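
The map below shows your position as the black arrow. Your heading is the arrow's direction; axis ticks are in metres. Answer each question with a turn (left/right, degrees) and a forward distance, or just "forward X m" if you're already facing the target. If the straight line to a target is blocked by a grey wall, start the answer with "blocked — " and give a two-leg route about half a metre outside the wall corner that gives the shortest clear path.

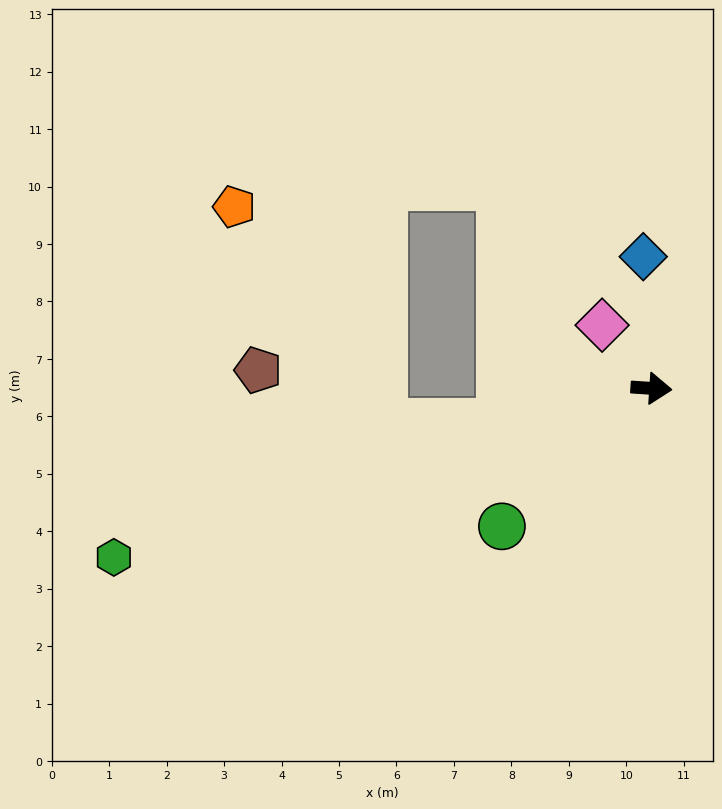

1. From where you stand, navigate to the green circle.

turn right 134°, forward 3.5 m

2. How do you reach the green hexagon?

turn right 159°, forward 9.8 m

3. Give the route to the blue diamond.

turn left 97°, forward 2.3 m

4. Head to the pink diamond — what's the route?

turn left 132°, forward 1.4 m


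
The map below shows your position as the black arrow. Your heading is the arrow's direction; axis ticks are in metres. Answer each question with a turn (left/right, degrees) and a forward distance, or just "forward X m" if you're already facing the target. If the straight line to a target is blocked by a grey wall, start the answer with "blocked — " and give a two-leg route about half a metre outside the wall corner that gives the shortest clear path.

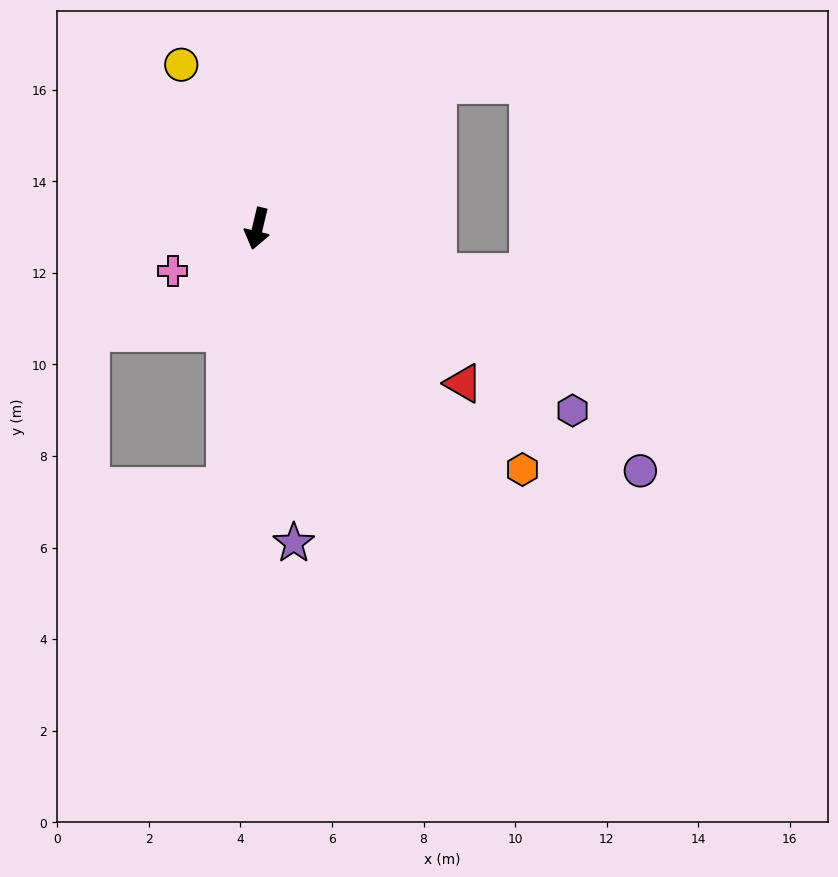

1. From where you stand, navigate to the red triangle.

turn left 66°, forward 5.6 m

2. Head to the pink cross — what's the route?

turn right 50°, forward 2.1 m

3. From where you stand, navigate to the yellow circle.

turn right 142°, forward 3.9 m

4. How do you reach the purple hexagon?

turn left 73°, forward 8.0 m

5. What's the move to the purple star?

turn left 20°, forward 6.9 m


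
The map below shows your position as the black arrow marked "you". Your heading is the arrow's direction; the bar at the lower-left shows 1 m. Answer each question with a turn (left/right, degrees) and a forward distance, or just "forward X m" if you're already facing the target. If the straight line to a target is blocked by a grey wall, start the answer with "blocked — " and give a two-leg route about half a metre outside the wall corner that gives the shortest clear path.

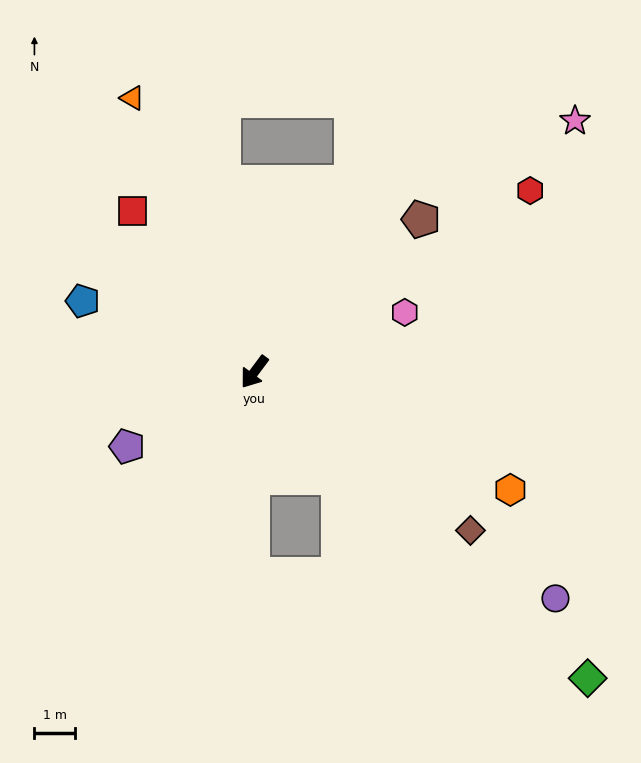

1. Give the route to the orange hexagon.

turn left 102°, forward 6.9 m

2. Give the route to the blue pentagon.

turn right 76°, forward 4.6 m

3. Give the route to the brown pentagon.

turn left 169°, forward 5.6 m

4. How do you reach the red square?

turn right 106°, forward 5.0 m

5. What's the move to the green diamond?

turn left 84°, forward 11.1 m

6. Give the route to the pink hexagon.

turn left 148°, forward 4.0 m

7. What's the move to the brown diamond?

turn left 90°, forward 6.6 m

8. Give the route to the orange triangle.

turn right 119°, forward 7.4 m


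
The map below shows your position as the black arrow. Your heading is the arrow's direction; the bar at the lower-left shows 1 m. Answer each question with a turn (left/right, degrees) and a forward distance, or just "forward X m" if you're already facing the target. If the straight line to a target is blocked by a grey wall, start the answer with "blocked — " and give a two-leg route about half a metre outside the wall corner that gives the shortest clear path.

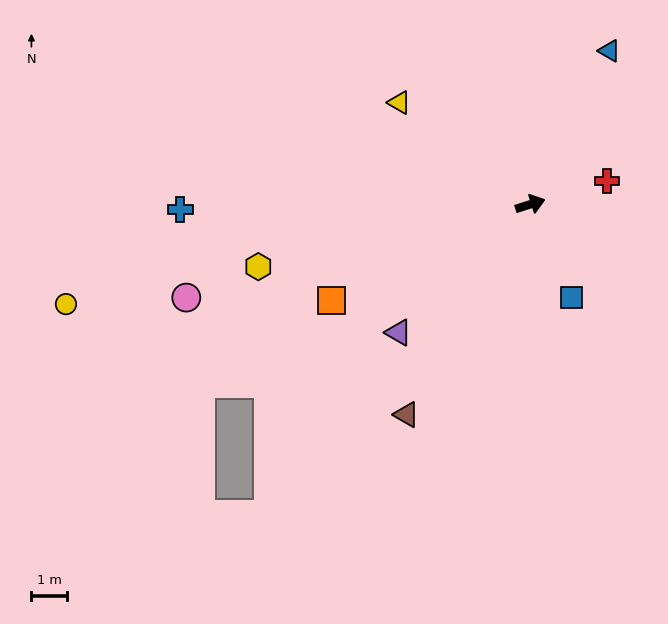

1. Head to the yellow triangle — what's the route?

turn left 125°, forward 4.7 m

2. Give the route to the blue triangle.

turn left 45°, forward 4.9 m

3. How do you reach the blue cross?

turn left 163°, forward 9.9 m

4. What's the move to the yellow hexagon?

turn left 175°, forward 7.9 m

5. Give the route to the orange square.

turn right 172°, forward 6.3 m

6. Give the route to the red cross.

forward 2.3 m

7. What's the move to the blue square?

turn right 84°, forward 2.9 m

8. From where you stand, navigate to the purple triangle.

turn right 153°, forward 5.2 m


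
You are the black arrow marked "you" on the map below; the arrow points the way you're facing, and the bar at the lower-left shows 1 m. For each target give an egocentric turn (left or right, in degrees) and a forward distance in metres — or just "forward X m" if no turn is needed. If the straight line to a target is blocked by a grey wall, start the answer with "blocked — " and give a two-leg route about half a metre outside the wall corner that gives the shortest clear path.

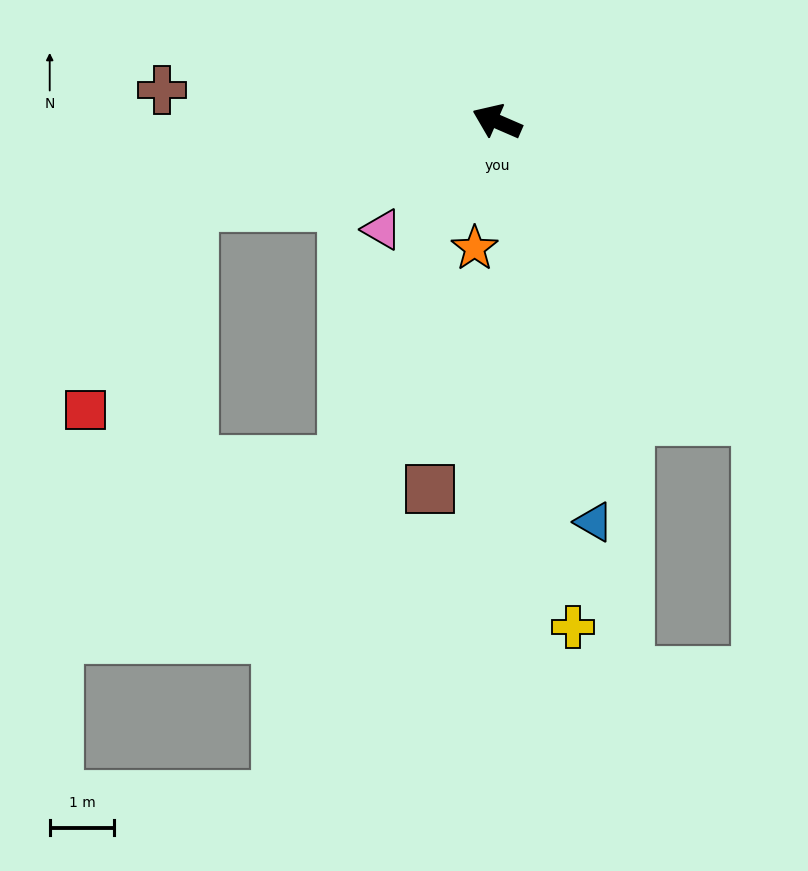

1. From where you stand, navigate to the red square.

blocked — turn left 38°, forward 4.9 m, then turn left 48°, forward 3.6 m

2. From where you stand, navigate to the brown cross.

turn left 18°, forward 5.2 m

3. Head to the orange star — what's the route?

turn left 103°, forward 2.0 m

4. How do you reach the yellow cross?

turn left 122°, forward 7.9 m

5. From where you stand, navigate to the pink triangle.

turn left 67°, forward 2.5 m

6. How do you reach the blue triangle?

turn left 127°, forward 6.4 m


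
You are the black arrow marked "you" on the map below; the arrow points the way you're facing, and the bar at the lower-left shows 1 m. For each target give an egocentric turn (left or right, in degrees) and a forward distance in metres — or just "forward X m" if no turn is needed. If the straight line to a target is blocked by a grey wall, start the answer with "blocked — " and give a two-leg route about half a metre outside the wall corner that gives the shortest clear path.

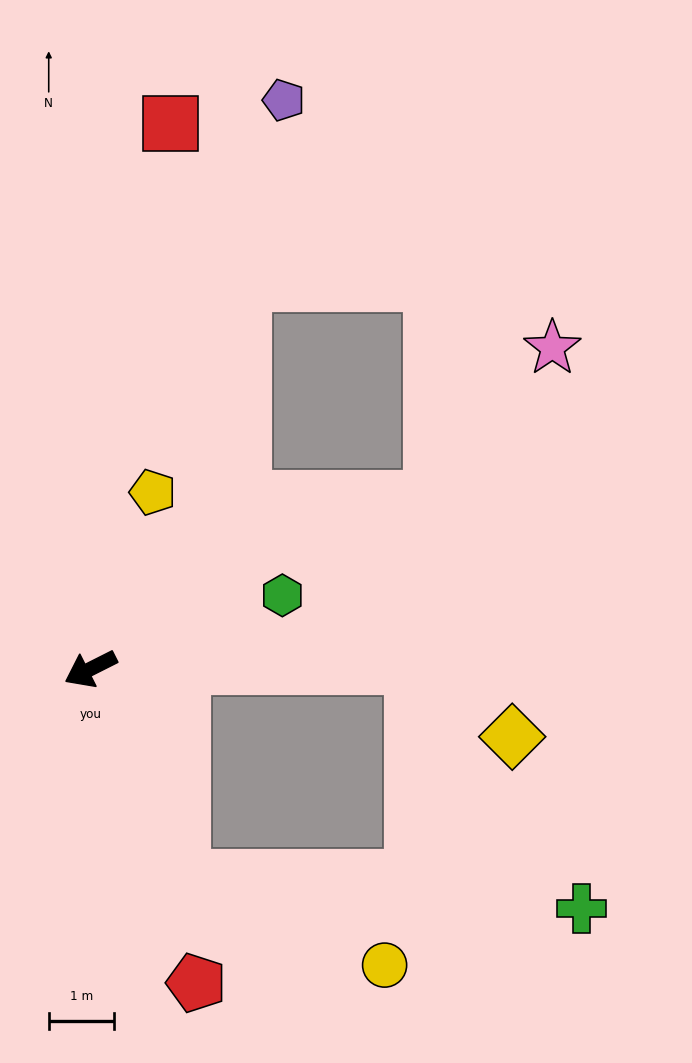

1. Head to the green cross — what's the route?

blocked — turn left 87°, forward 3.5 m, then turn left 62°, forward 6.1 m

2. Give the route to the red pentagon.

turn left 82°, forward 5.1 m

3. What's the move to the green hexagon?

turn left 174°, forward 3.1 m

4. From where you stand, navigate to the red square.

turn right 125°, forward 8.5 m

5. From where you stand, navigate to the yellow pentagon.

turn right 136°, forward 2.9 m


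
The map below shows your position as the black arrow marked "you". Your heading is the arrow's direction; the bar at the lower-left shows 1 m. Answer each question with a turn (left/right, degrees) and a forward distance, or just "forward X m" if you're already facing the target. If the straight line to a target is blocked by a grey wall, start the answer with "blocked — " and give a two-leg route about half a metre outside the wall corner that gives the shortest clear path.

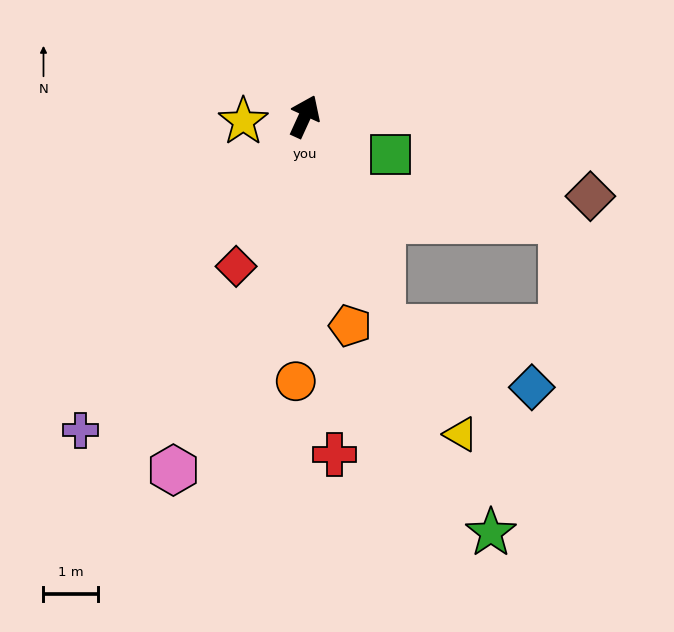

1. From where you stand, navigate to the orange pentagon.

turn right 143°, forward 3.9 m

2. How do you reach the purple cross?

turn left 169°, forward 7.0 m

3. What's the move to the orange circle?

turn right 157°, forward 4.8 m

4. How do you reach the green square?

turn right 90°, forward 1.7 m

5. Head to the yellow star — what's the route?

turn left 119°, forward 1.1 m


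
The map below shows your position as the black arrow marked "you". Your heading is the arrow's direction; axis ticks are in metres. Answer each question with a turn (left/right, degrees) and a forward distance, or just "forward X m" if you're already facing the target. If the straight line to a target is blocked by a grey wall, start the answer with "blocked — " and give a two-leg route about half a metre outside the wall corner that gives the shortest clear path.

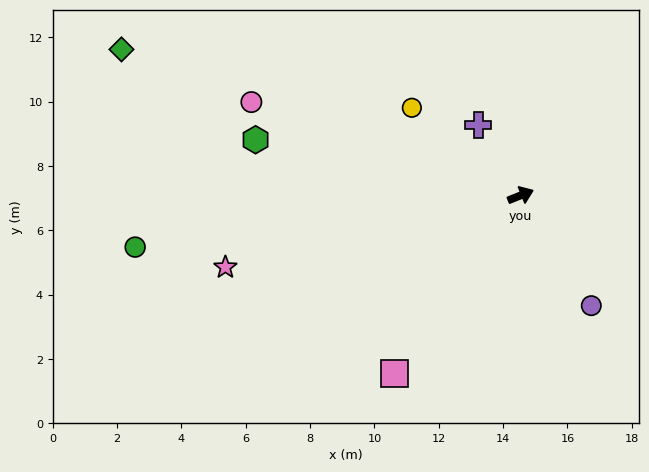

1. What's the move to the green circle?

turn left 166°, forward 12.1 m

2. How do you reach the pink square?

turn right 147°, forward 6.8 m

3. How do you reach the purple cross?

turn left 99°, forward 2.6 m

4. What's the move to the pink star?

turn left 172°, forward 9.4 m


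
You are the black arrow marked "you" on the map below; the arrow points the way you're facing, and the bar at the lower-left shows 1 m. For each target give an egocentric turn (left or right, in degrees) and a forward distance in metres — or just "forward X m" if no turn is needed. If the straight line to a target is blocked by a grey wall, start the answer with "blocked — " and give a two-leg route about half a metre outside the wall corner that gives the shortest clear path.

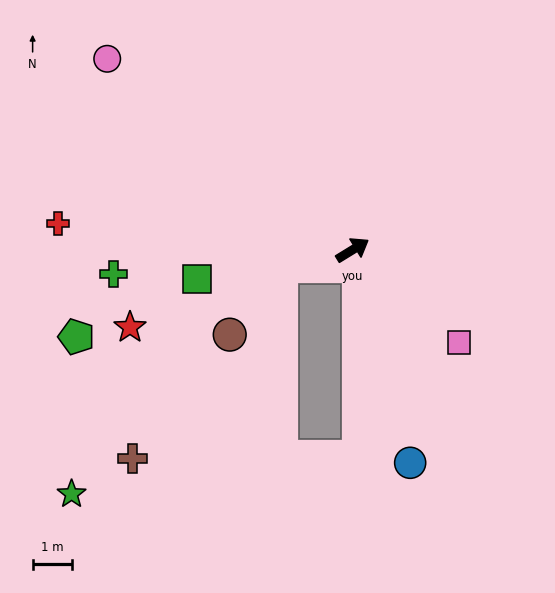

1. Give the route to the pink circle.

turn left 111°, forward 8.0 m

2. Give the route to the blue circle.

turn right 106°, forward 5.7 m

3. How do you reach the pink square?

turn right 73°, forward 3.6 m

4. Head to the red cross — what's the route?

turn left 143°, forward 7.6 m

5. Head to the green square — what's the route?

turn left 159°, forward 4.1 m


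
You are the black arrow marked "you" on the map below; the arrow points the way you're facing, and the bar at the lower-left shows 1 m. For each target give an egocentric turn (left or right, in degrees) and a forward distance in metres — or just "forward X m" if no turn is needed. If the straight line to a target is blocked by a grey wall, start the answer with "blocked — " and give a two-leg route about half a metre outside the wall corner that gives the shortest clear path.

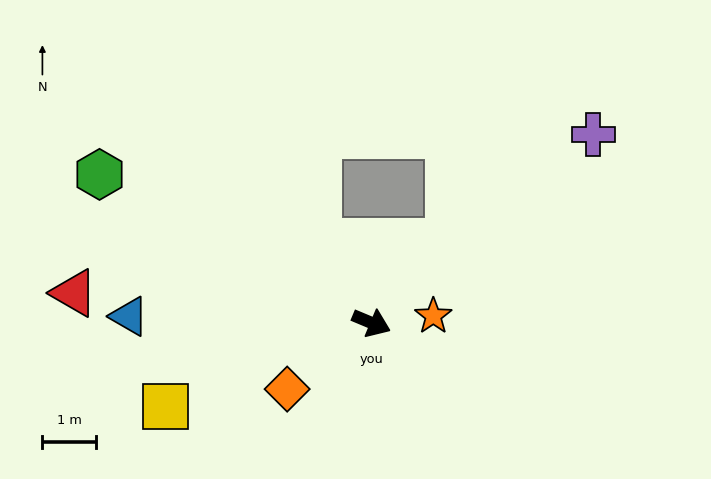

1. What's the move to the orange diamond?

turn right 119°, forward 2.0 m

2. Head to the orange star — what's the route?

turn left 29°, forward 1.2 m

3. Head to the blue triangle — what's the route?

turn right 159°, forward 4.5 m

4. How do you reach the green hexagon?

turn left 174°, forward 5.8 m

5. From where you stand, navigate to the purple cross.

turn left 63°, forward 5.4 m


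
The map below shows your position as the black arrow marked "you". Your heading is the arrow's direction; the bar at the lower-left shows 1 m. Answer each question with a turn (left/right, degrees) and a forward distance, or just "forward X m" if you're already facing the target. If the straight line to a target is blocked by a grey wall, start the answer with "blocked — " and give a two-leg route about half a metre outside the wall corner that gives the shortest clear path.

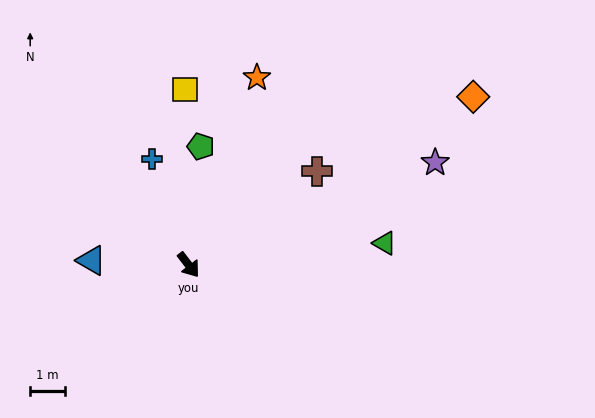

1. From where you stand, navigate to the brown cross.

turn left 89°, forward 4.6 m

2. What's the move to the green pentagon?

turn left 137°, forward 3.4 m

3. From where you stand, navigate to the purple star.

turn left 75°, forward 7.7 m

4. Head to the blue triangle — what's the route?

turn right 130°, forward 2.8 m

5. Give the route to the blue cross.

turn left 162°, forward 3.2 m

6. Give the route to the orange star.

turn left 122°, forward 5.7 m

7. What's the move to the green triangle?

turn left 59°, forward 5.7 m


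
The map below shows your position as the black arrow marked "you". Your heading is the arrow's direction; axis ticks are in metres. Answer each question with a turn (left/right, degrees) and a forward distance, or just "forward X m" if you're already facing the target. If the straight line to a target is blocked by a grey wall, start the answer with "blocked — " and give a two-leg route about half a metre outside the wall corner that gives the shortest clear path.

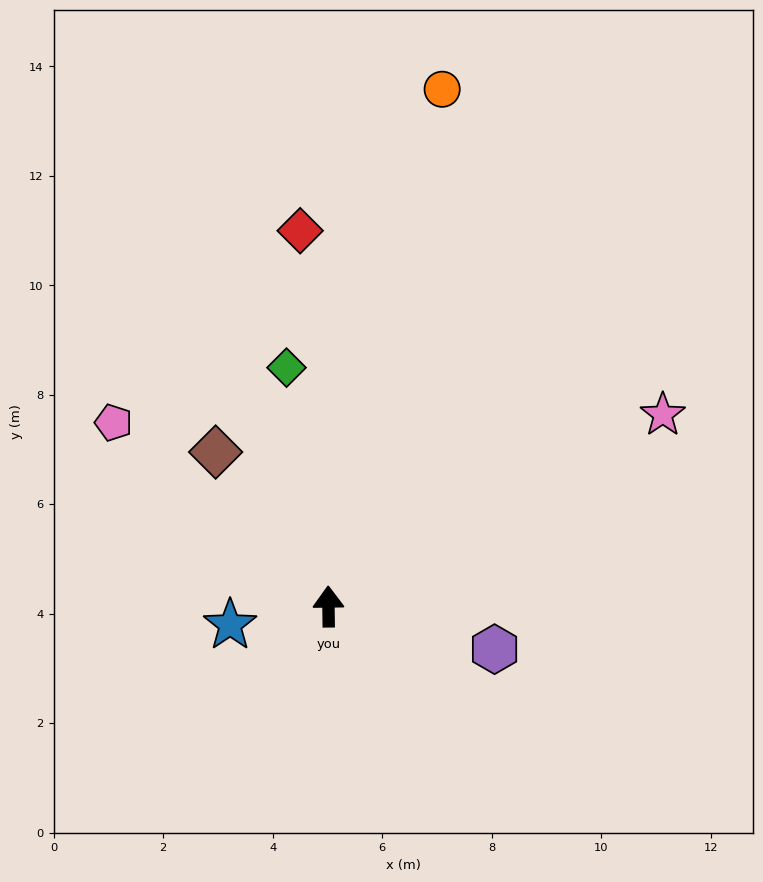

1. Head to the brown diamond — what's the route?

turn left 35°, forward 3.5 m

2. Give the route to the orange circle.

turn right 13°, forward 9.7 m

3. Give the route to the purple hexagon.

turn right 105°, forward 3.1 m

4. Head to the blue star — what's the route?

turn left 100°, forward 1.8 m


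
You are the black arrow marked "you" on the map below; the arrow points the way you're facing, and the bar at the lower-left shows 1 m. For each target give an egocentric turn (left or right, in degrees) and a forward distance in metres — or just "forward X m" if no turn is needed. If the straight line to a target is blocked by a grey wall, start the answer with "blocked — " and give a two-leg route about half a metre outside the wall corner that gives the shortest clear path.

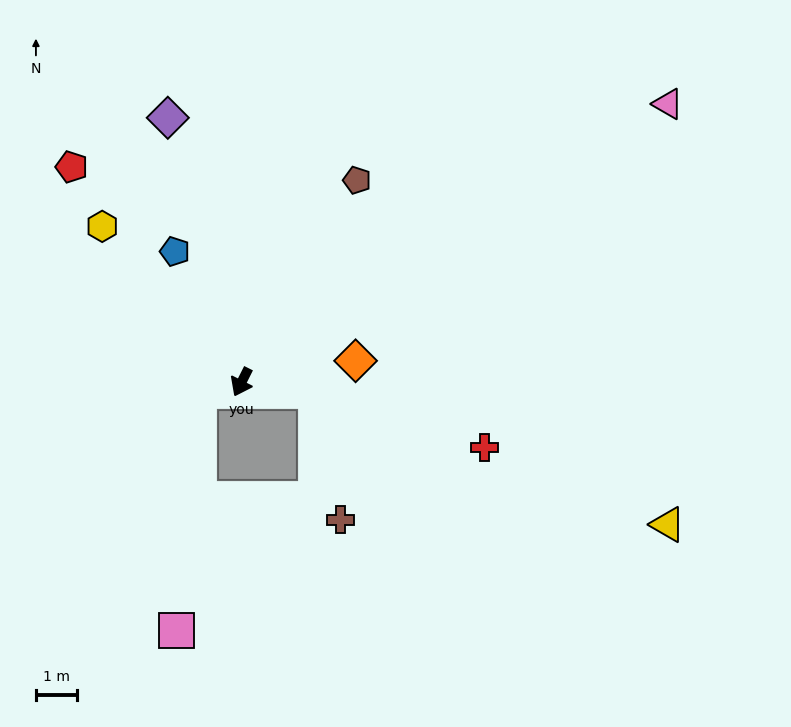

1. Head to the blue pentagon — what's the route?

turn right 126°, forward 3.6 m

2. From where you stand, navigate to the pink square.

blocked — turn right 50°, forward 1.1 m, then turn left 71°, forward 5.8 m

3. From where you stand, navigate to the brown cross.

blocked — turn left 109°, forward 1.8 m, then turn right 72°, forward 3.2 m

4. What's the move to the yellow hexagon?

turn right 112°, forward 5.1 m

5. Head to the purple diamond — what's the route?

turn right 138°, forward 6.6 m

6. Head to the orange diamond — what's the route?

turn left 127°, forward 2.8 m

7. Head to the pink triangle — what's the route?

turn left 150°, forward 12.3 m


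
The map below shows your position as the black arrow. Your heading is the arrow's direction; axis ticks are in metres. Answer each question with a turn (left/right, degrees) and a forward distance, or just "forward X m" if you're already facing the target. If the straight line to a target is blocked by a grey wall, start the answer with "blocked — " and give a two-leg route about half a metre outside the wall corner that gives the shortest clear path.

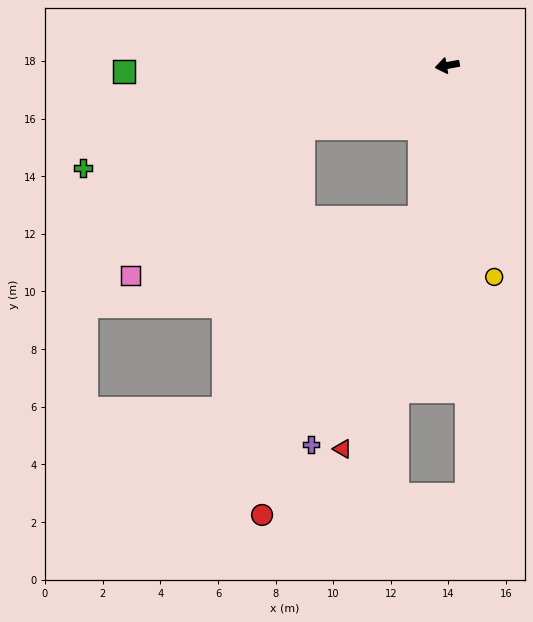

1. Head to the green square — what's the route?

turn right 9°, forward 11.2 m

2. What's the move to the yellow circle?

turn left 92°, forward 7.5 m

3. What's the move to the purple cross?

blocked — turn left 70°, forward 5.4 m, then turn right 16°, forward 8.7 m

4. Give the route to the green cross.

turn left 6°, forward 13.1 m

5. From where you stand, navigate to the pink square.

blocked — turn left 13°, forward 5.5 m, then turn left 18°, forward 7.9 m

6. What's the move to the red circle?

blocked — turn left 13°, forward 5.5 m, then turn left 61°, forward 13.5 m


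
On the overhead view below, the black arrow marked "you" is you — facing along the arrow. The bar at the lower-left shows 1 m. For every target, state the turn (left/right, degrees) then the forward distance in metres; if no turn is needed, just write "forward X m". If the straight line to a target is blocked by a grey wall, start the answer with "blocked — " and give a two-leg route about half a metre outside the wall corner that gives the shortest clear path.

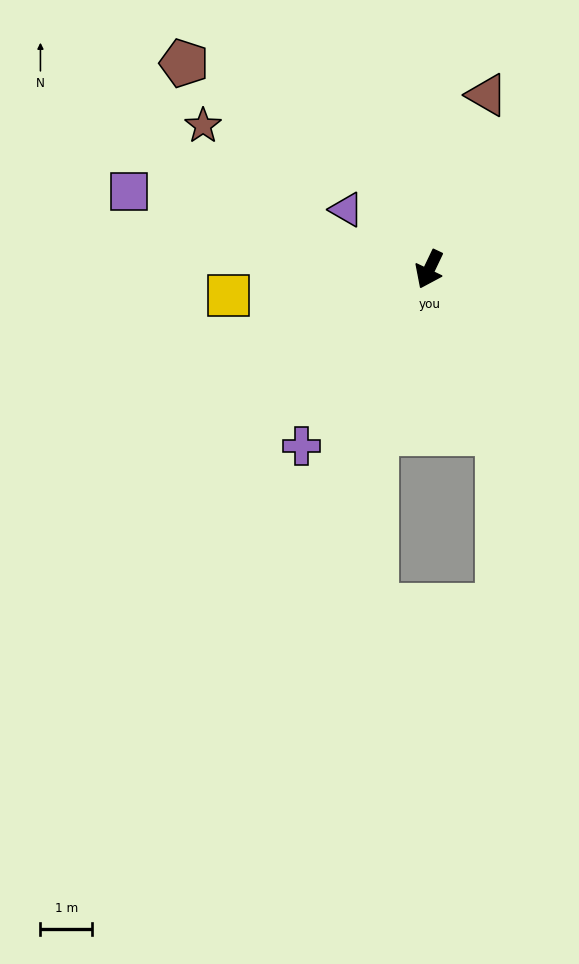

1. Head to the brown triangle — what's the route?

turn right 173°, forward 3.6 m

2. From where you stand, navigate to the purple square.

turn right 79°, forward 6.0 m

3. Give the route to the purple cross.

turn right 10°, forward 4.2 m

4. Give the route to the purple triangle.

turn right 100°, forward 2.0 m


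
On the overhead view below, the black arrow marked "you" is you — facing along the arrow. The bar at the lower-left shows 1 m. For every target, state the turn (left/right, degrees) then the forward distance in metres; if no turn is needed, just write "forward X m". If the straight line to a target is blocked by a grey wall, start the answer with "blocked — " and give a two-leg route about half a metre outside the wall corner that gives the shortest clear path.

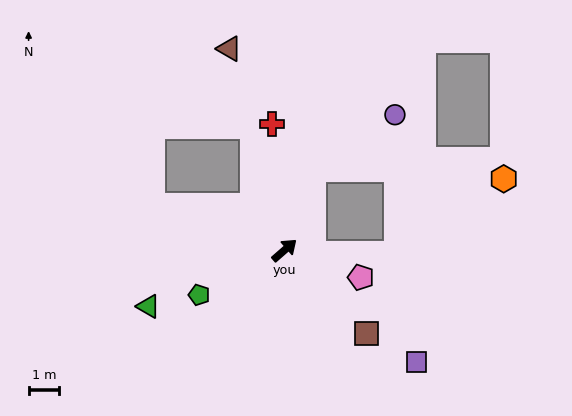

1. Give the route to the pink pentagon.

turn right 61°, forward 2.6 m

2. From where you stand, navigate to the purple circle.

blocked — turn left 30°, forward 2.8 m, then turn right 38°, forward 3.2 m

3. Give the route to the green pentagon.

turn left 167°, forward 3.1 m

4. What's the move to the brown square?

turn right 87°, forward 3.8 m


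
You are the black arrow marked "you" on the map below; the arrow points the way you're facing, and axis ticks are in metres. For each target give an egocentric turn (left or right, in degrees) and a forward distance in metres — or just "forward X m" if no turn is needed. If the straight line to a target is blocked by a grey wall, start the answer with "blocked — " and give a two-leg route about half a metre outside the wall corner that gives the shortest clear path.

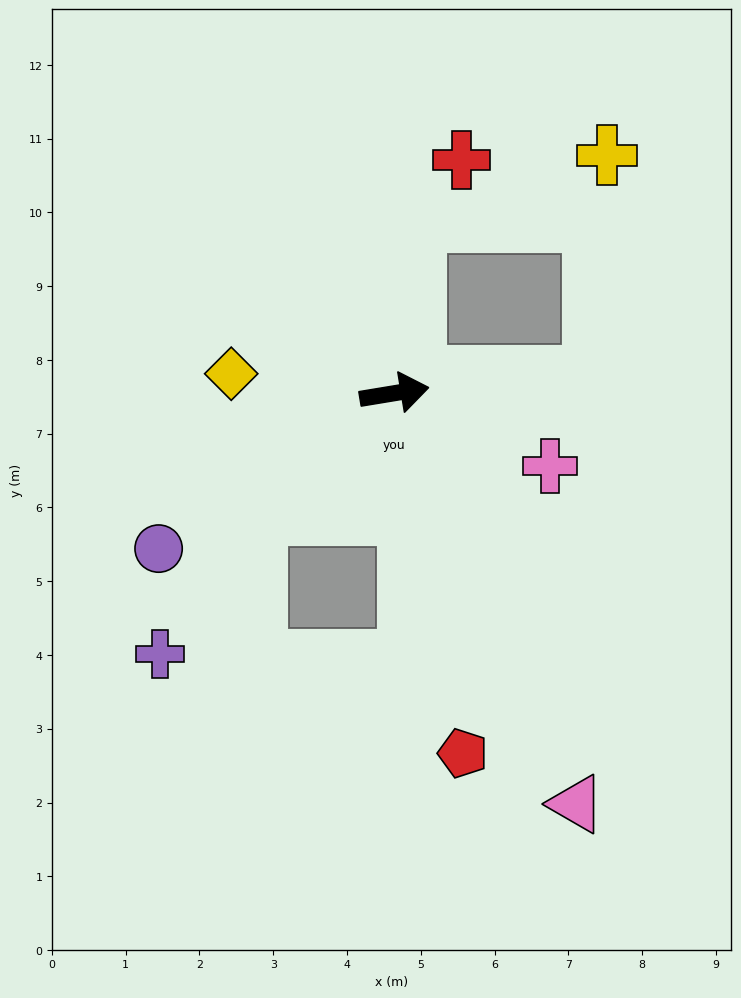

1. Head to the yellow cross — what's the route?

blocked — turn right 5°, forward 2.7 m, then turn left 82°, forward 3.0 m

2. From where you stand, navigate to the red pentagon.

turn right 89°, forward 5.0 m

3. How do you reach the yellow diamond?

turn left 164°, forward 2.2 m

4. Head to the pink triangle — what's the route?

turn right 75°, forward 6.1 m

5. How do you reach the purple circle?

turn right 156°, forward 3.8 m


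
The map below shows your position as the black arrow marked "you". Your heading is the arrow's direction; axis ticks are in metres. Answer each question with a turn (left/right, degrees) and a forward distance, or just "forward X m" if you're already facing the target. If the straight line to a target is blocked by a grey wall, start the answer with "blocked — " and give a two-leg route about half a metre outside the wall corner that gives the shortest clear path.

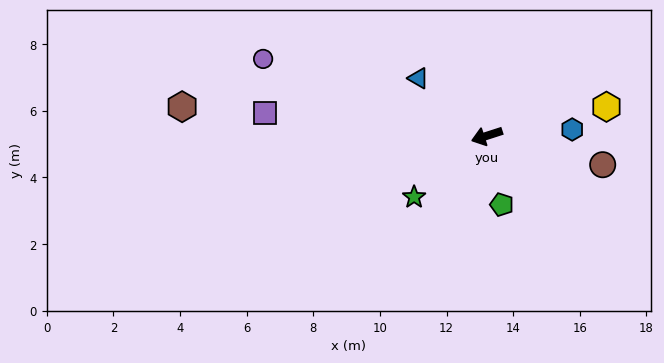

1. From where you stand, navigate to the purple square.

turn right 24°, forward 6.7 m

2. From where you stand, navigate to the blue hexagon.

turn left 166°, forward 2.6 m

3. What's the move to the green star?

turn left 22°, forward 2.9 m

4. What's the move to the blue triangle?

turn right 58°, forward 2.7 m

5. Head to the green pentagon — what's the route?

turn left 84°, forward 2.1 m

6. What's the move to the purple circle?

turn right 37°, forward 7.1 m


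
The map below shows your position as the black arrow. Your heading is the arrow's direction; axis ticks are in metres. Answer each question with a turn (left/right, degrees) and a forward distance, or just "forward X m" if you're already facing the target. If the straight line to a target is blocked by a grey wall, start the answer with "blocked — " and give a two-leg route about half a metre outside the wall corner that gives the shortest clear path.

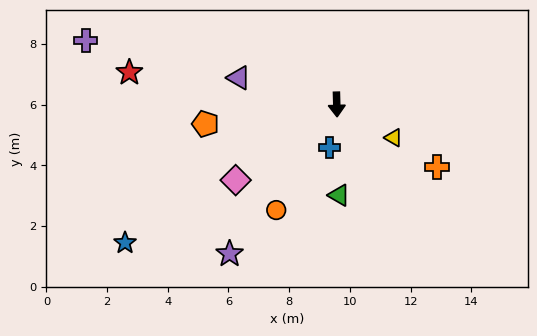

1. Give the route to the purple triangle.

turn right 107°, forward 3.3 m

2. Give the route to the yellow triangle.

turn left 58°, forward 2.2 m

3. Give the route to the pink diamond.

turn right 55°, forward 4.2 m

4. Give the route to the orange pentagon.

turn right 83°, forward 4.4 m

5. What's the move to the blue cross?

turn right 11°, forward 1.4 m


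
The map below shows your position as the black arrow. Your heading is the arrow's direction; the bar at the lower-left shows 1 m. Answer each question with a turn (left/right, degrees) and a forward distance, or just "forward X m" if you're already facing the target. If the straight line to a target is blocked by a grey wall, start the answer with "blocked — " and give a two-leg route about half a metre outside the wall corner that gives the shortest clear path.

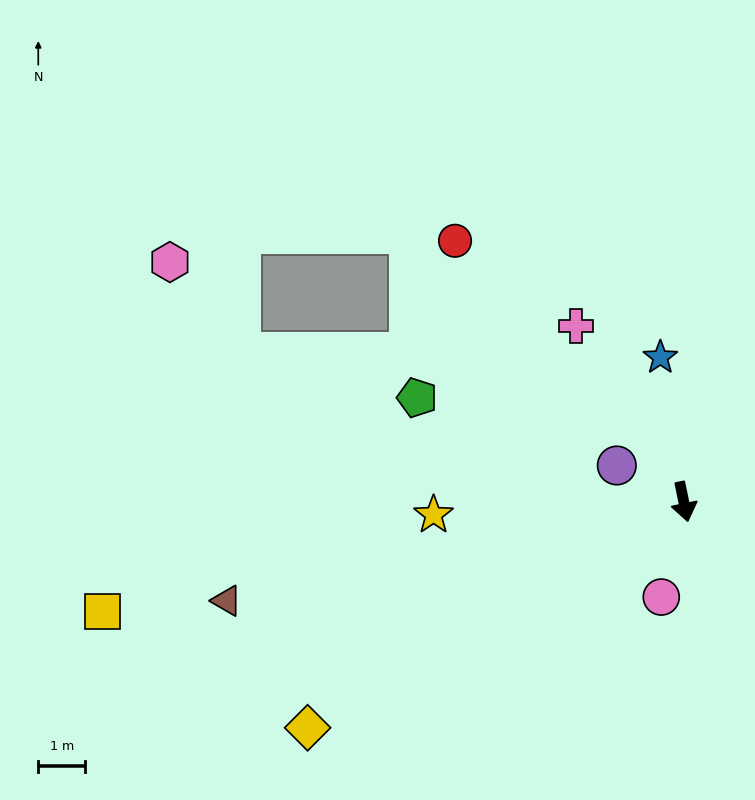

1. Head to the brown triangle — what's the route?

turn right 89°, forward 10.0 m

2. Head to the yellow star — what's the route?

turn right 99°, forward 5.3 m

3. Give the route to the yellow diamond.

turn right 71°, forward 9.3 m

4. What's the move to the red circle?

turn right 150°, forward 7.4 m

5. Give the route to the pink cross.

turn right 160°, forward 4.4 m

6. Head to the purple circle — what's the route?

turn right 130°, forward 1.6 m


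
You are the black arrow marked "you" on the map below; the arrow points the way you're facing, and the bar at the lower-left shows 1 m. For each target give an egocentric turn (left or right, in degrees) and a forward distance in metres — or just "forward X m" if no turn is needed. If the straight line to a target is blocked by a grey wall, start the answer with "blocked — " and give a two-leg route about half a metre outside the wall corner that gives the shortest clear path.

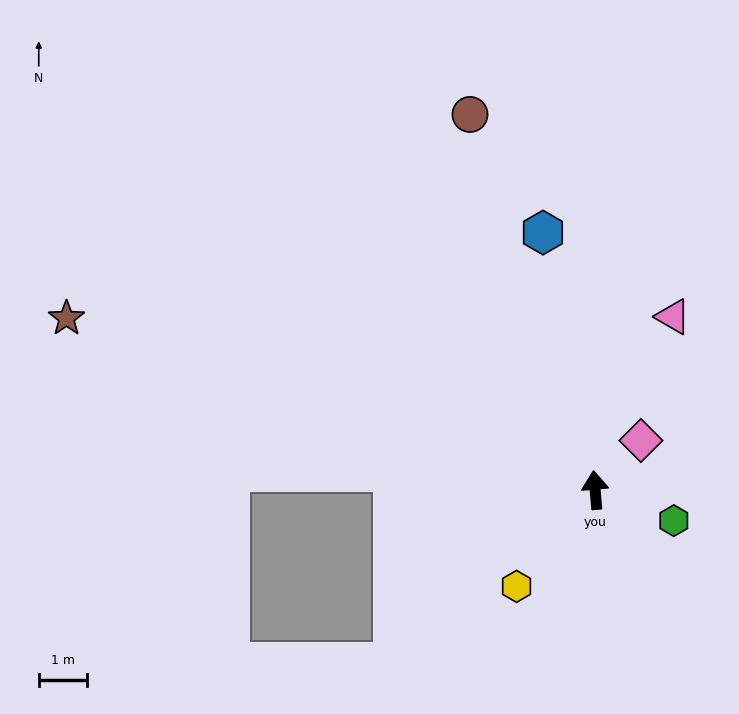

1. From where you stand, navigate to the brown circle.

turn left 14°, forward 8.2 m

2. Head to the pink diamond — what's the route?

turn right 48°, forward 1.4 m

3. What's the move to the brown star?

turn left 67°, forward 11.6 m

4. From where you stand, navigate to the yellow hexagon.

turn left 136°, forward 2.6 m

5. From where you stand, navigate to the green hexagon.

turn right 116°, forward 1.8 m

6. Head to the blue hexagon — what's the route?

turn left 7°, forward 5.5 m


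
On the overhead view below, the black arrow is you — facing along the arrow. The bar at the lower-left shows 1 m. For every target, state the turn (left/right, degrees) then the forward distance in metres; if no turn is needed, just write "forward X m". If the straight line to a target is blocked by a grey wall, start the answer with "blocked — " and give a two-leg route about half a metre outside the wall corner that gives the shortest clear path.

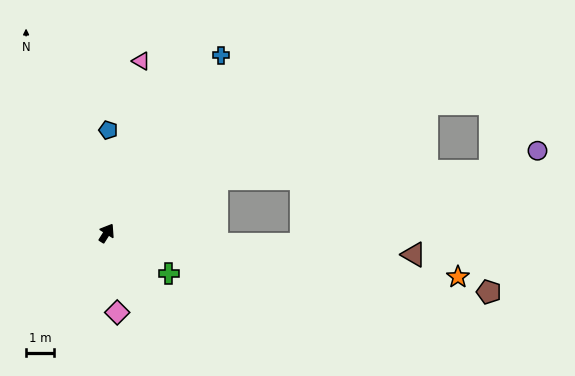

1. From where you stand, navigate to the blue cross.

forward 7.6 m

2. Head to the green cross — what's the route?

turn right 91°, forward 2.6 m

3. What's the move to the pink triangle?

turn left 21°, forward 6.3 m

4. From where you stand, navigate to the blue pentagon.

turn left 31°, forward 3.7 m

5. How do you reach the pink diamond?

turn right 140°, forward 2.9 m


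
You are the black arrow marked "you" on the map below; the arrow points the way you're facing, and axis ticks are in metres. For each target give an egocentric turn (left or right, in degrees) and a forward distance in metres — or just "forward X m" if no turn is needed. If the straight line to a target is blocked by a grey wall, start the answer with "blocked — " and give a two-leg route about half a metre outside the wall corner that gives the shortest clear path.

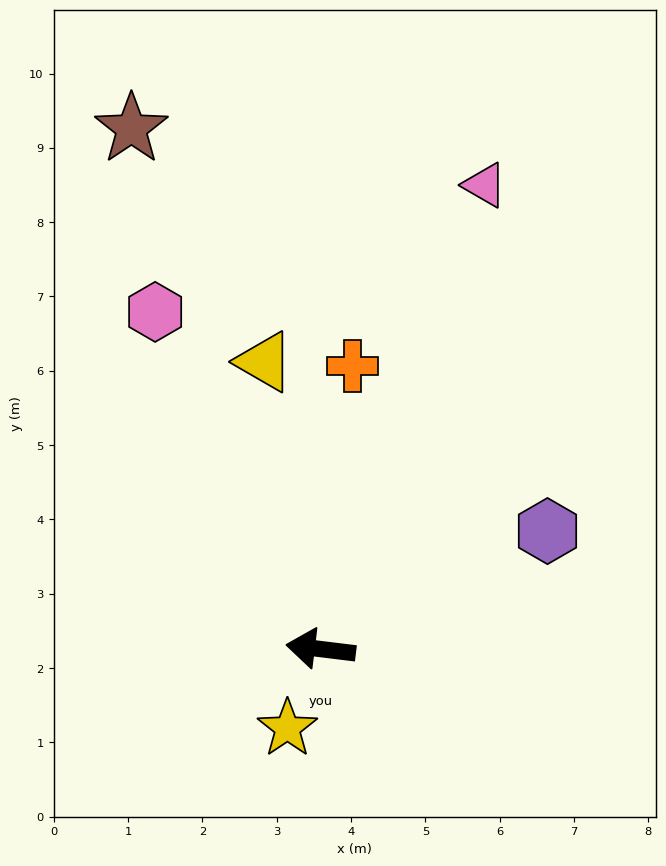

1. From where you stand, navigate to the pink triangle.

turn right 102°, forward 6.6 m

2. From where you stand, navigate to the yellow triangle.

turn right 72°, forward 3.9 m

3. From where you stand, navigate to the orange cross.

turn right 89°, forward 3.8 m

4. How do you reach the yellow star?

turn left 74°, forward 1.2 m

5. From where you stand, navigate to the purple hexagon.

turn right 146°, forward 3.4 m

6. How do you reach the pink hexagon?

turn right 57°, forward 5.1 m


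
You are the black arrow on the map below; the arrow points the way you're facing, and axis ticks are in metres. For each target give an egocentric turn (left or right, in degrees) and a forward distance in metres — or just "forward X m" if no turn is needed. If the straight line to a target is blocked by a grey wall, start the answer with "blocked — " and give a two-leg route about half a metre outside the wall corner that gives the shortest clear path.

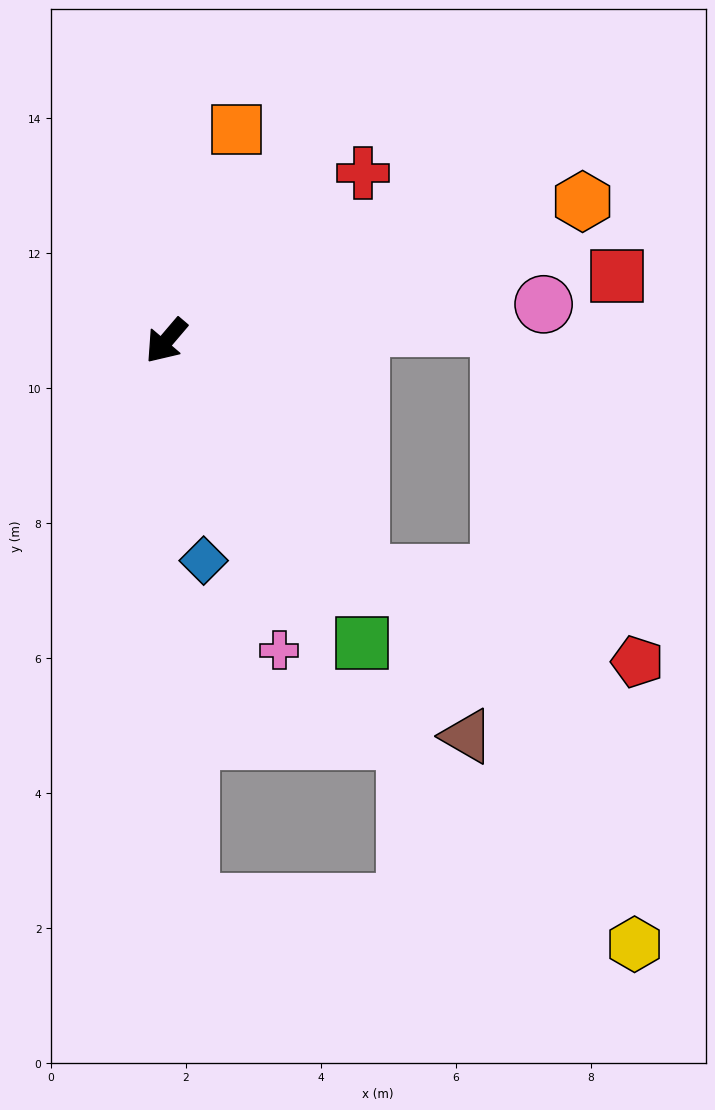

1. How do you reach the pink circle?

turn left 136°, forward 5.6 m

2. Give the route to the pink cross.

turn left 60°, forward 4.9 m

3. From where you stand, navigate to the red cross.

turn left 171°, forward 3.8 m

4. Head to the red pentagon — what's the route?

blocked — turn left 80°, forward 4.5 m, then turn left 33°, forward 4.3 m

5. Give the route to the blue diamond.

turn left 50°, forward 3.3 m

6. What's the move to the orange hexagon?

turn left 149°, forward 6.5 m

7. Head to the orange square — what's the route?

turn right 158°, forward 3.3 m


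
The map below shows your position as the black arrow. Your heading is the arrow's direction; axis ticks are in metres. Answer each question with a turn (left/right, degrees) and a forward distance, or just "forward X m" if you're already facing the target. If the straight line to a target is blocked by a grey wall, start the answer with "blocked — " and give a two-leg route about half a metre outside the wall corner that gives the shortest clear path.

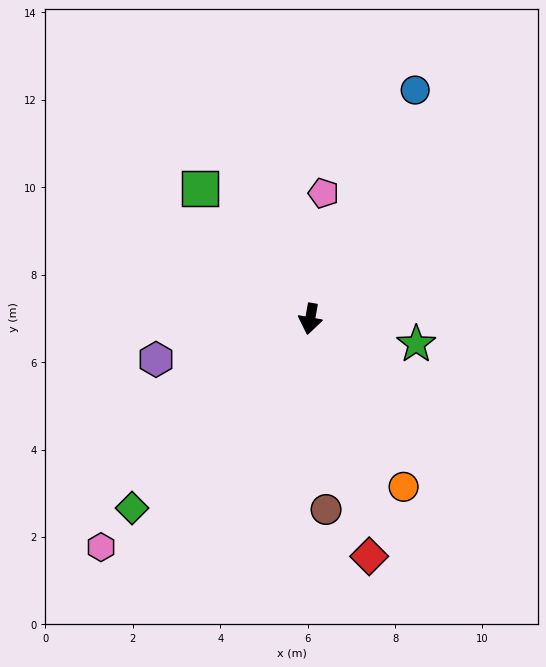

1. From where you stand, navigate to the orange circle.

turn left 39°, forward 4.4 m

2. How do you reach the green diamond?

turn right 33°, forward 5.9 m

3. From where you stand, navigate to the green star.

turn left 87°, forward 2.5 m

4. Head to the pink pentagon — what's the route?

turn right 176°, forward 2.9 m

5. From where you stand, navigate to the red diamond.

turn left 24°, forward 5.6 m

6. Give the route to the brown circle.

turn left 15°, forward 4.4 m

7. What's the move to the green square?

turn right 130°, forward 3.9 m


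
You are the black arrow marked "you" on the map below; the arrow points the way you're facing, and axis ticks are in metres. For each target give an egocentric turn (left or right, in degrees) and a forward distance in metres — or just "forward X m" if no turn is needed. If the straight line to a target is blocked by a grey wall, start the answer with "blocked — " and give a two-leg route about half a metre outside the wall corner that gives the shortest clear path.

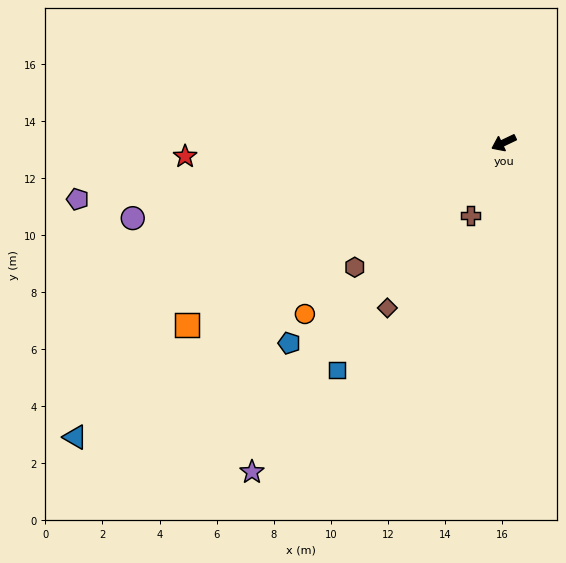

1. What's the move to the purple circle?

turn right 14°, forward 13.3 m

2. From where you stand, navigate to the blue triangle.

turn left 9°, forward 18.2 m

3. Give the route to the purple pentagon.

turn right 18°, forward 15.1 m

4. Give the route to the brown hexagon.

turn left 14°, forward 6.8 m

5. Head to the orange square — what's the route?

turn left 4°, forward 12.8 m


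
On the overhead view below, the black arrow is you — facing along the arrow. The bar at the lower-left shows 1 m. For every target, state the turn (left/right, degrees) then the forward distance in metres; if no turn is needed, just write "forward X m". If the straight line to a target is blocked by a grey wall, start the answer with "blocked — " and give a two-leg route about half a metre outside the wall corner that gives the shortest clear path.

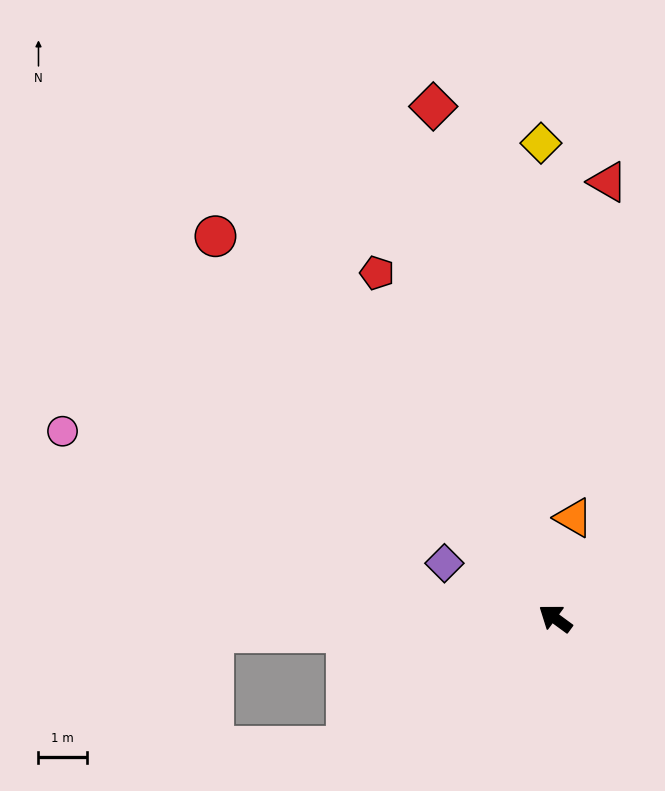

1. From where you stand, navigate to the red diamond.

turn right 40°, forward 10.9 m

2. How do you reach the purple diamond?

turn left 10°, forward 2.6 m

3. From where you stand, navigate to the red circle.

turn right 12°, forward 10.6 m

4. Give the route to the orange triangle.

turn right 64°, forward 2.1 m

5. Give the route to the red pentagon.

turn right 27°, forward 8.0 m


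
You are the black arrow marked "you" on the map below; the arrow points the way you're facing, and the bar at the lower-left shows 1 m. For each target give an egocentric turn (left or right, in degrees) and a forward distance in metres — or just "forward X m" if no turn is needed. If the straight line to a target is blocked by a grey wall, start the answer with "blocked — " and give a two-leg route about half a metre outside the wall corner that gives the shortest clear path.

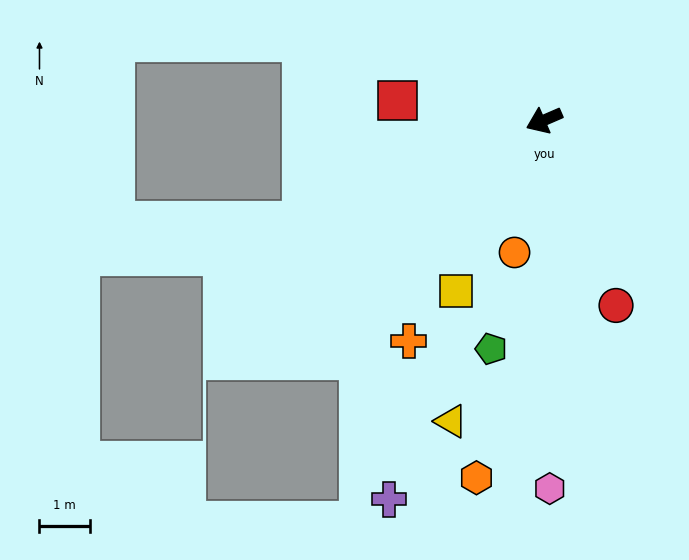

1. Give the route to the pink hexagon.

turn left 67°, forward 7.3 m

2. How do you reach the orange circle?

turn left 54°, forward 2.7 m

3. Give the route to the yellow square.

turn left 39°, forward 3.8 m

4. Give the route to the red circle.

turn left 88°, forward 4.0 m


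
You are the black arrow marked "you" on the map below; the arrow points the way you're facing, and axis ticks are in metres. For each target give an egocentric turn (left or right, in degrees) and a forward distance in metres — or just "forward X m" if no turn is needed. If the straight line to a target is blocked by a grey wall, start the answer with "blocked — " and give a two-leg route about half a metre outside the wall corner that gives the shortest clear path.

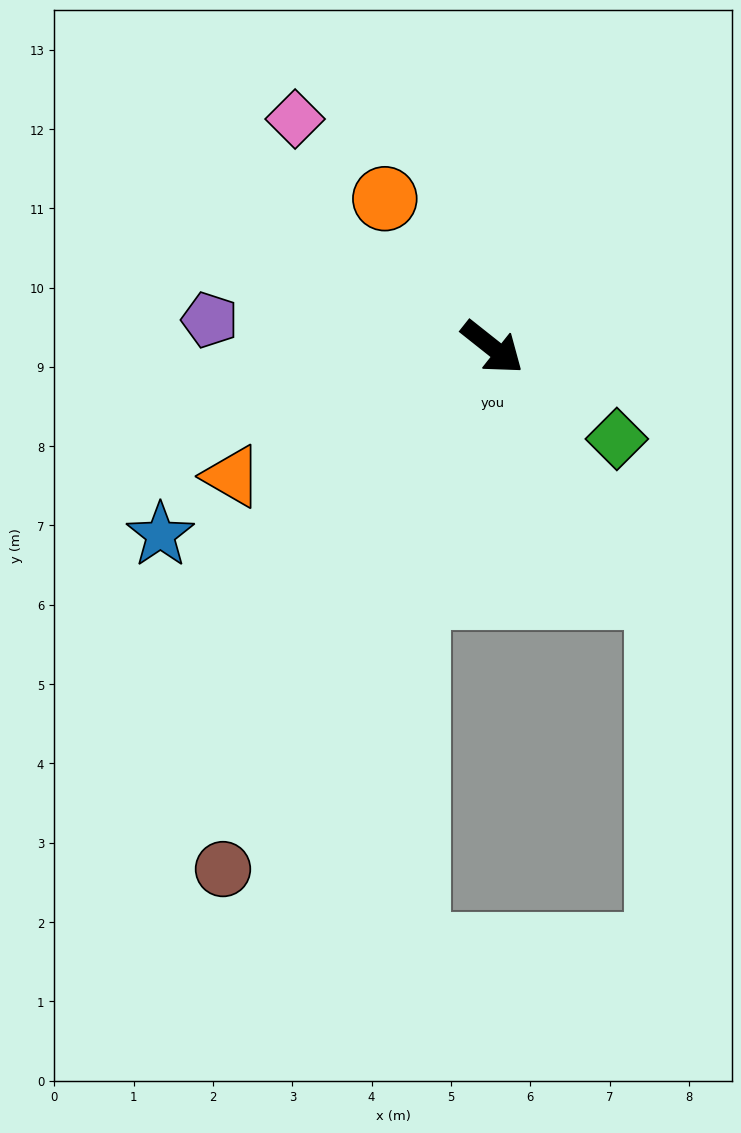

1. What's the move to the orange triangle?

turn right 115°, forward 3.7 m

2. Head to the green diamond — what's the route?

turn left 2°, forward 1.9 m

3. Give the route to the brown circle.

turn right 79°, forward 7.4 m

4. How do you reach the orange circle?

turn left 164°, forward 2.3 m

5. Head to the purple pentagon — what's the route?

turn right 147°, forward 3.6 m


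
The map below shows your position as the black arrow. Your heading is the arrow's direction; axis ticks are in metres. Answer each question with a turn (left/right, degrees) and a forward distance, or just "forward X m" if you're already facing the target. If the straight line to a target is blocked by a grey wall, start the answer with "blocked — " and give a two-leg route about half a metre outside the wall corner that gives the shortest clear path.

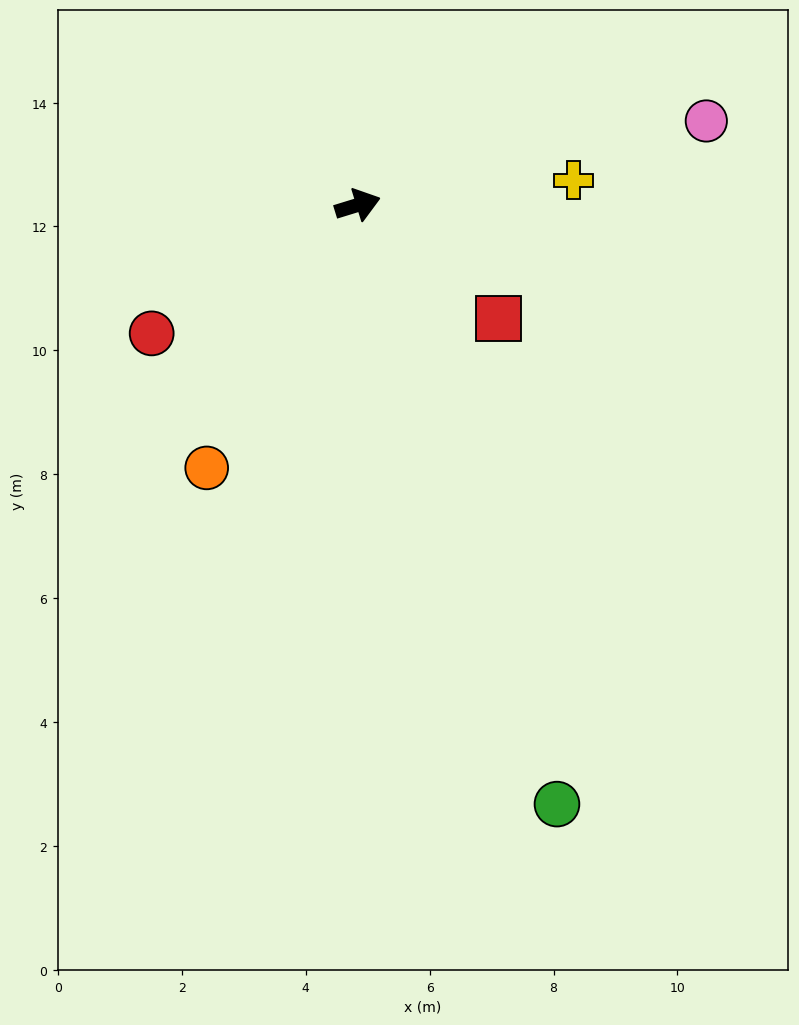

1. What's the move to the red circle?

turn right 165°, forward 3.9 m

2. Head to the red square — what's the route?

turn right 56°, forward 2.9 m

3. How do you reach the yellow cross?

turn right 10°, forward 3.5 m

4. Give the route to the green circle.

turn right 89°, forward 10.2 m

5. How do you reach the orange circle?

turn right 137°, forward 4.9 m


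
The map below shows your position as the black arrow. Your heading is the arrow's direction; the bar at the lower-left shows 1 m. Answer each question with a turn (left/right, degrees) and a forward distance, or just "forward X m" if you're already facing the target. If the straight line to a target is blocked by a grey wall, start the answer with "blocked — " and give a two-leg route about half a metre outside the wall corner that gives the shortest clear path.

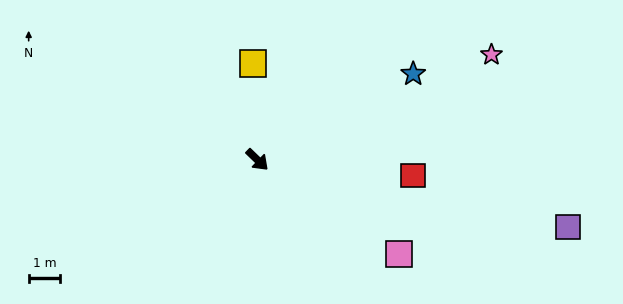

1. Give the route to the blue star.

turn left 73°, forward 5.7 m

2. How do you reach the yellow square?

turn left 136°, forward 3.1 m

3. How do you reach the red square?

turn left 38°, forward 5.0 m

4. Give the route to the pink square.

turn left 10°, forward 5.4 m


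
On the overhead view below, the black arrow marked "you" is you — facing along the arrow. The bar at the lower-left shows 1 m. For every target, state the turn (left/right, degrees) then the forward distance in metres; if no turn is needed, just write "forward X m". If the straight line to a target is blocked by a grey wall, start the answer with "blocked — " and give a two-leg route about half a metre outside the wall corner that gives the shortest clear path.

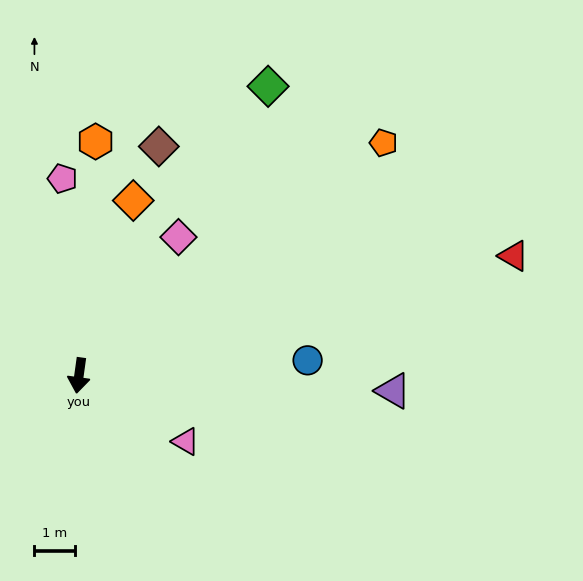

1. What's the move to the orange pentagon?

turn left 135°, forward 9.6 m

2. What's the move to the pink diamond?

turn left 152°, forward 4.3 m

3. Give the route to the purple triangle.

turn left 95°, forward 7.8 m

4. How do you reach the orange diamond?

turn left 171°, forward 4.6 m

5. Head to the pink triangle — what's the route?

turn left 66°, forward 3.1 m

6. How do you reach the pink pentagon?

turn right 167°, forward 4.9 m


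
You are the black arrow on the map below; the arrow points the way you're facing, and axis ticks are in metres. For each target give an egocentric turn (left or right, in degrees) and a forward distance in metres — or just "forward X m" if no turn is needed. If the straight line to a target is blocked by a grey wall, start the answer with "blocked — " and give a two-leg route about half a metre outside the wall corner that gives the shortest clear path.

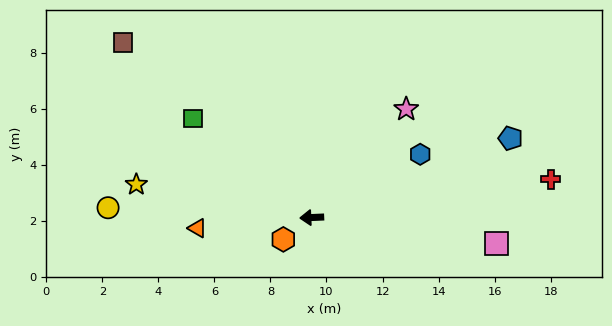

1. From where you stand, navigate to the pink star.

turn right 134°, forward 5.1 m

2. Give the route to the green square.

turn right 42°, forward 5.5 m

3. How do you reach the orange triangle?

turn left 3°, forward 4.1 m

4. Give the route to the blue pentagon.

turn right 161°, forward 7.6 m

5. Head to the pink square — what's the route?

turn left 169°, forward 6.7 m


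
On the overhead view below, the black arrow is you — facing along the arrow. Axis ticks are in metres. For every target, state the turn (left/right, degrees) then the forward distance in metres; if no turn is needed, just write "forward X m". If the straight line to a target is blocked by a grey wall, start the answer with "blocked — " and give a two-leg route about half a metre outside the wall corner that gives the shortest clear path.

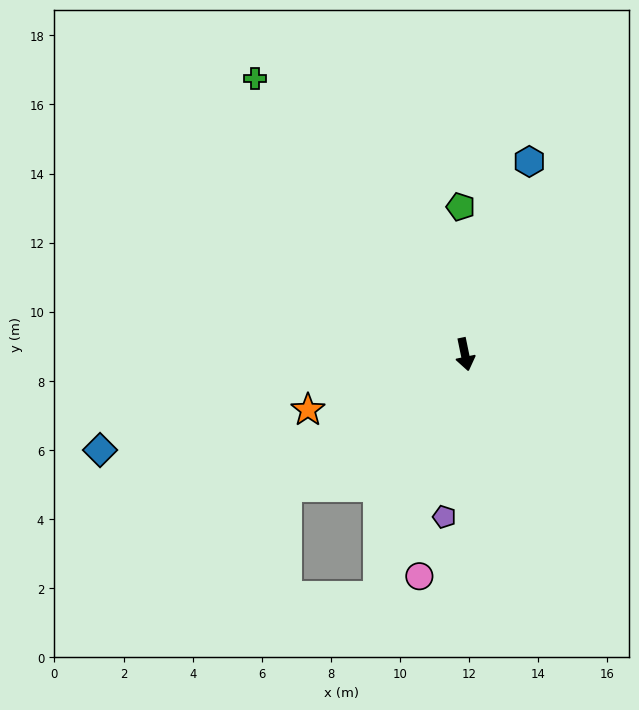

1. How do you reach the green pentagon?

turn left 170°, forward 4.3 m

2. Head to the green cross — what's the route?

turn right 154°, forward 10.0 m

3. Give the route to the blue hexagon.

turn left 150°, forward 5.9 m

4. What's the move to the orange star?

turn right 82°, forward 4.8 m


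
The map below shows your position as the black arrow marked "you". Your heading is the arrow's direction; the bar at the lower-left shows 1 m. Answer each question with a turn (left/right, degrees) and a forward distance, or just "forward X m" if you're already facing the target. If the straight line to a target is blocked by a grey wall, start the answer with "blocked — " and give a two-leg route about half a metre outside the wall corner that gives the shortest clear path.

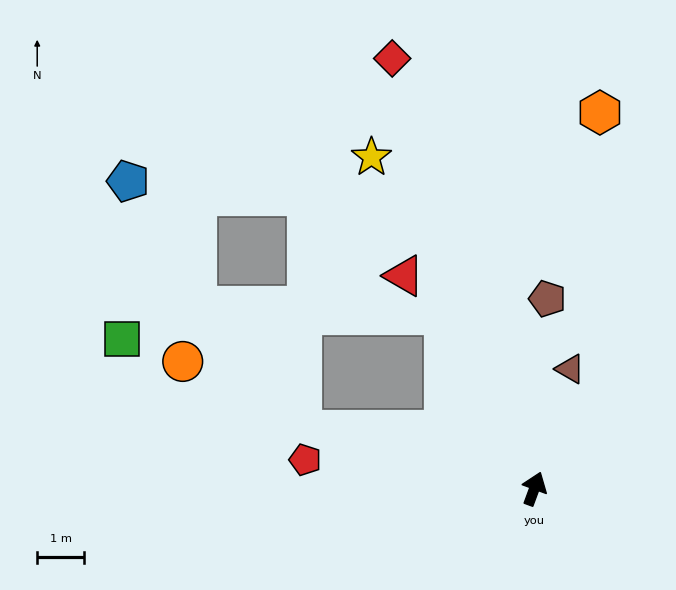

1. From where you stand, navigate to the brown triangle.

turn left 4°, forward 2.7 m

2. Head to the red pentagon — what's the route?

turn left 103°, forward 4.9 m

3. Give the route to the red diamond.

turn left 39°, forward 9.7 m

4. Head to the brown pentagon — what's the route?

turn left 16°, forward 4.1 m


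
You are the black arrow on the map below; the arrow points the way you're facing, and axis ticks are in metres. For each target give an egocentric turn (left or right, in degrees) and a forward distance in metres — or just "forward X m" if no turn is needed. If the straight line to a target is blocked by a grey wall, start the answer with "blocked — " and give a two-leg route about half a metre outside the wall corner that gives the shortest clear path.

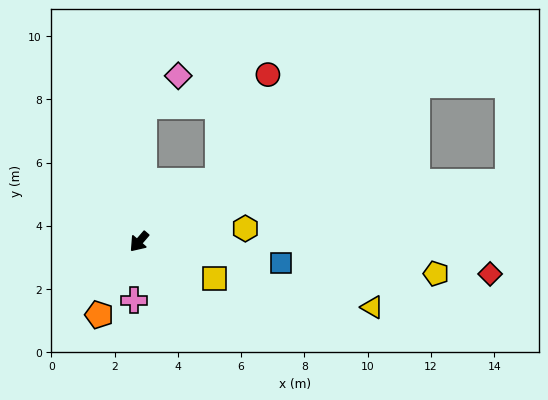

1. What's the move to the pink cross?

turn left 36°, forward 1.9 m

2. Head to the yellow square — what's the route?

turn left 105°, forward 2.7 m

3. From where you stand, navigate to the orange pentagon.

turn left 12°, forward 2.6 m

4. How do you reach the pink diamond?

blocked — turn right 141°, forward 4.3 m, then turn right 48°, forward 1.4 m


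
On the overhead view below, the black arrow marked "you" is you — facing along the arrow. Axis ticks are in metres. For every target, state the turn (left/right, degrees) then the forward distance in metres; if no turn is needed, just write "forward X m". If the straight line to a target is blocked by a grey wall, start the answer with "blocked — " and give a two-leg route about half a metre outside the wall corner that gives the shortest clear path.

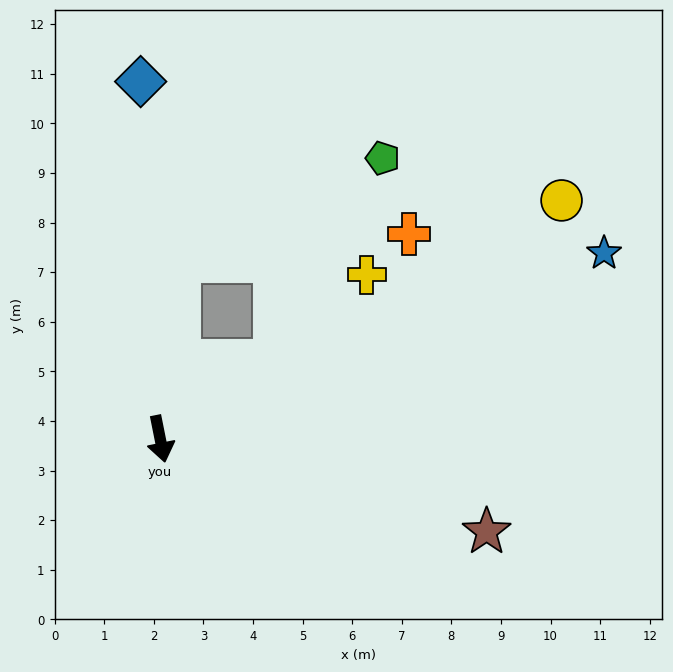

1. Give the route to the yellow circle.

turn left 109°, forward 9.4 m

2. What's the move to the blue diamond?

turn left 172°, forward 7.2 m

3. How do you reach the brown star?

turn left 63°, forward 6.8 m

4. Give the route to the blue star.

turn left 101°, forward 9.7 m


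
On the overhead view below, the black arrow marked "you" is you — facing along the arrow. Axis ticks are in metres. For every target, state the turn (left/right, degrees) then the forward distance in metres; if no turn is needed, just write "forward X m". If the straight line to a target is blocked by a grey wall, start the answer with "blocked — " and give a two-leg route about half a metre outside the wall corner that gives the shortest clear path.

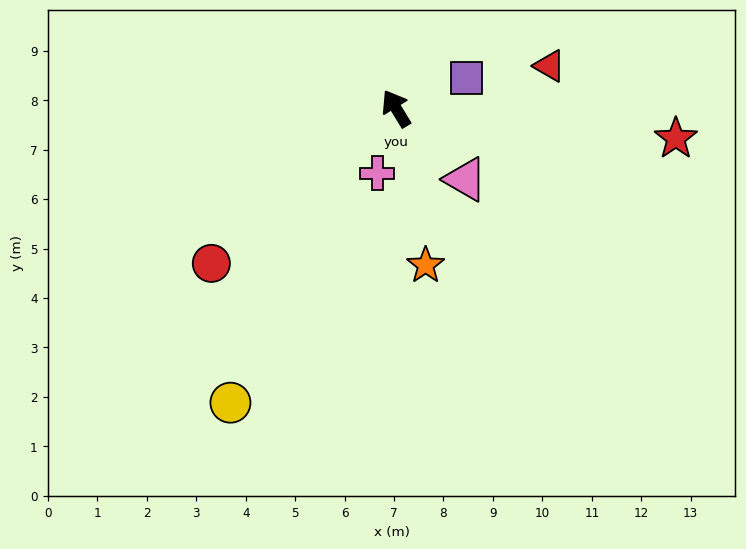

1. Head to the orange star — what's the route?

turn left 159°, forward 3.2 m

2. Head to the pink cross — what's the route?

turn left 133°, forward 1.4 m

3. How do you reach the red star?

turn right 128°, forward 5.7 m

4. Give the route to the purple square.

turn right 98°, forward 1.5 m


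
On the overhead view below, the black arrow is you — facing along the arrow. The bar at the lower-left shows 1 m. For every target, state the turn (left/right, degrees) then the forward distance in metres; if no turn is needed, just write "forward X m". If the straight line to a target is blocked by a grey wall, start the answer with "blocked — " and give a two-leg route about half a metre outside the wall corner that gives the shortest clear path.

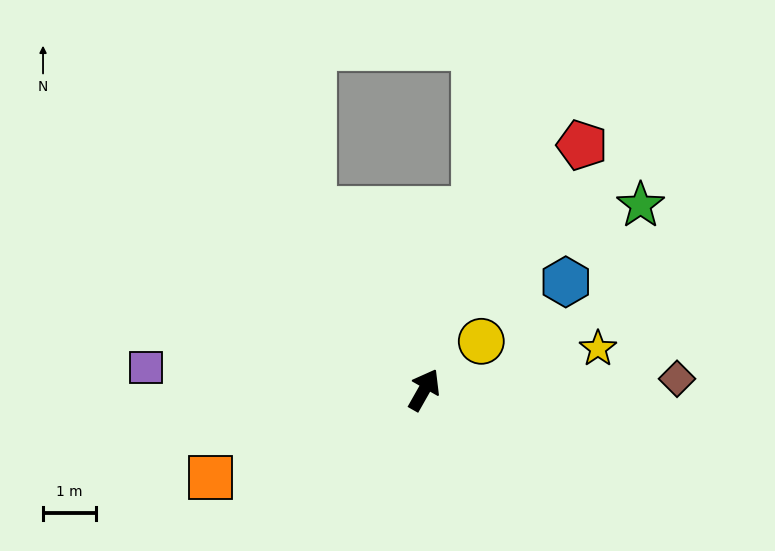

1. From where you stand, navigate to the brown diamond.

turn right 58°, forward 4.7 m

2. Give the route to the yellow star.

turn right 47°, forward 3.3 m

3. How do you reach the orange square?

turn left 142°, forward 4.3 m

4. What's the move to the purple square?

turn left 115°, forward 5.2 m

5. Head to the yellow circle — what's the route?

turn right 20°, forward 1.4 m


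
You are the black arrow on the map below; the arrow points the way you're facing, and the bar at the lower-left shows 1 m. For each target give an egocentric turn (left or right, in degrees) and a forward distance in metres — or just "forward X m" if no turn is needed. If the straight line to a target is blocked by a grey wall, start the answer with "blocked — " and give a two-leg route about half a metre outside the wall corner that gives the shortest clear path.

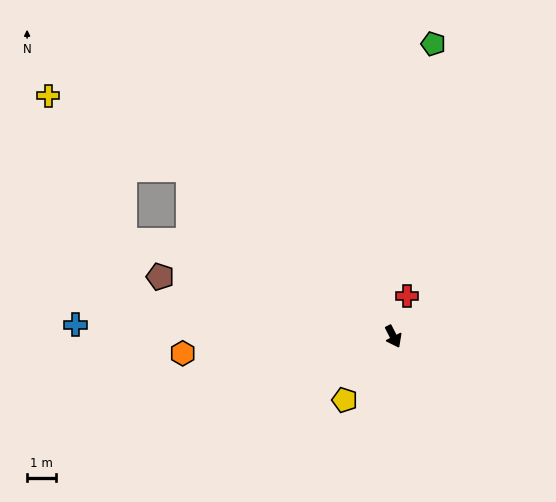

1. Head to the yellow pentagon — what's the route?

turn right 65°, forward 2.7 m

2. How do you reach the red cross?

turn left 135°, forward 1.5 m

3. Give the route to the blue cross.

turn right 119°, forward 10.9 m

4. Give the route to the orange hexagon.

turn right 112°, forward 7.2 m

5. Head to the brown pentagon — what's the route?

turn right 131°, forward 8.2 m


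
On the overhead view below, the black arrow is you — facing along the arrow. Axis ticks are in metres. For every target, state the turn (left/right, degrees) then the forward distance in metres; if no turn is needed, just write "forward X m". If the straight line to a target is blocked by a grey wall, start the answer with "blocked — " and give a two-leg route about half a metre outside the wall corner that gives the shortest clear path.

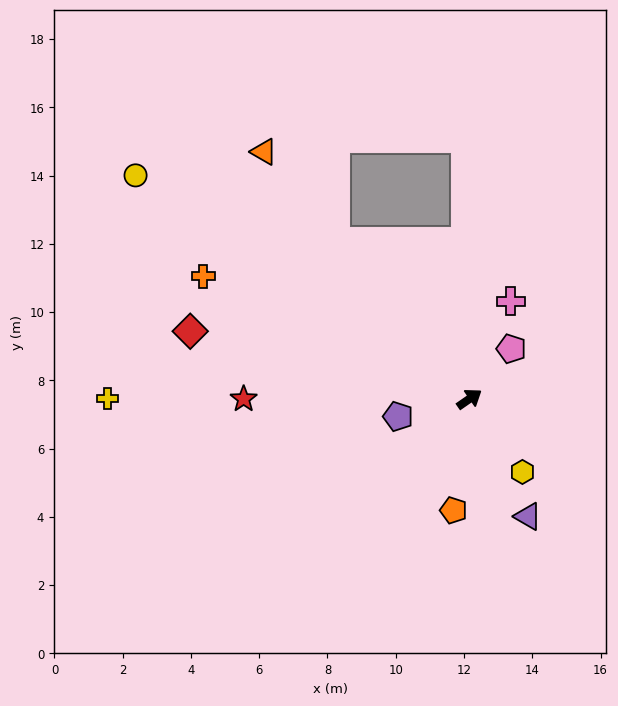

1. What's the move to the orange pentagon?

turn right 133°, forward 3.3 m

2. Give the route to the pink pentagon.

turn left 15°, forward 1.9 m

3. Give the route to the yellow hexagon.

turn right 89°, forward 2.6 m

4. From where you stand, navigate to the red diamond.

turn left 132°, forward 8.4 m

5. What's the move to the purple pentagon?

turn left 159°, forward 2.2 m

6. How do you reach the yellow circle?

turn left 111°, forward 11.8 m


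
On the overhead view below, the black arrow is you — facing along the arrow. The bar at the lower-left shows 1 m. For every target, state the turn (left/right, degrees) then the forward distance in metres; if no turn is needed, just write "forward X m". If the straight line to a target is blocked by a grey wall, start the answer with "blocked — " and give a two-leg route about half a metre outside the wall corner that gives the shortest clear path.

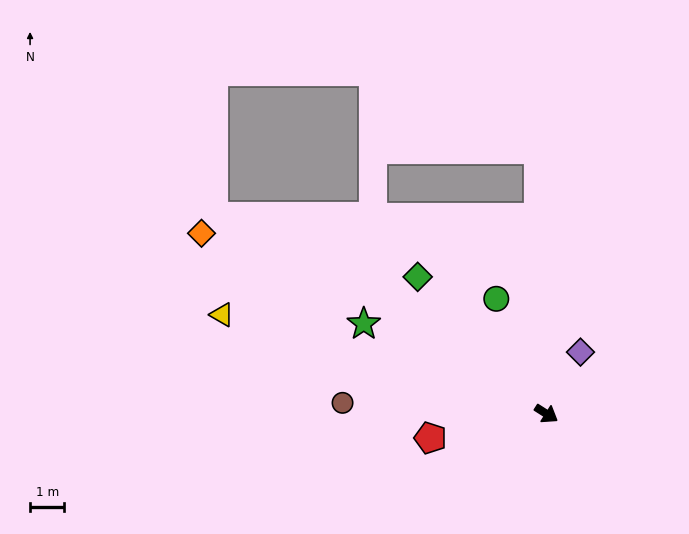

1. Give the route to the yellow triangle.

turn right 165°, forward 9.9 m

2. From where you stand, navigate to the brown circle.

turn right 151°, forward 6.0 m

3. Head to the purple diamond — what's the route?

turn left 94°, forward 2.1 m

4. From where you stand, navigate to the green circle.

turn left 146°, forward 3.7 m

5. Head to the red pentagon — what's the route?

turn right 136°, forward 3.5 m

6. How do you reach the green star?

turn right 174°, forward 6.0 m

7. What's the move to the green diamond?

turn left 166°, forward 5.5 m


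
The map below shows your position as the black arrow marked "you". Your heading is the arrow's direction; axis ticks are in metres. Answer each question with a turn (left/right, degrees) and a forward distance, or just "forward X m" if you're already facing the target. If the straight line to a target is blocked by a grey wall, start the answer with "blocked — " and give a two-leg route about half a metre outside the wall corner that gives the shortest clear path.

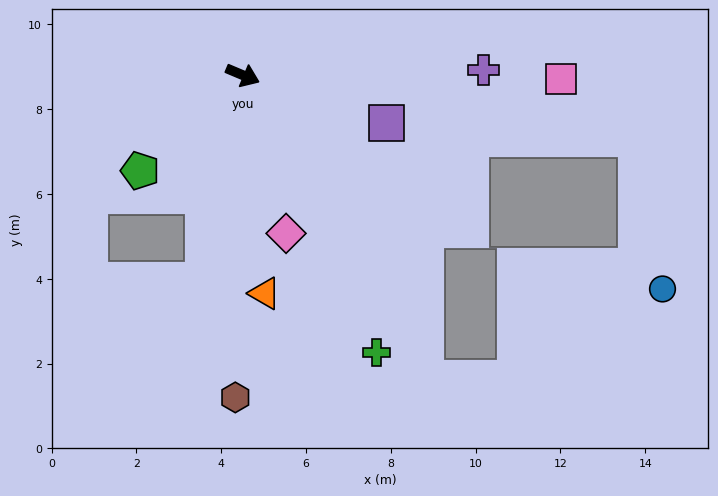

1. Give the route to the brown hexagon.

turn right 69°, forward 7.6 m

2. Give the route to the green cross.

turn right 41°, forward 7.3 m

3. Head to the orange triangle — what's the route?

turn right 61°, forward 5.2 m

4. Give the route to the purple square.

turn left 4°, forward 3.6 m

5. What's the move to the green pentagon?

turn right 114°, forward 3.3 m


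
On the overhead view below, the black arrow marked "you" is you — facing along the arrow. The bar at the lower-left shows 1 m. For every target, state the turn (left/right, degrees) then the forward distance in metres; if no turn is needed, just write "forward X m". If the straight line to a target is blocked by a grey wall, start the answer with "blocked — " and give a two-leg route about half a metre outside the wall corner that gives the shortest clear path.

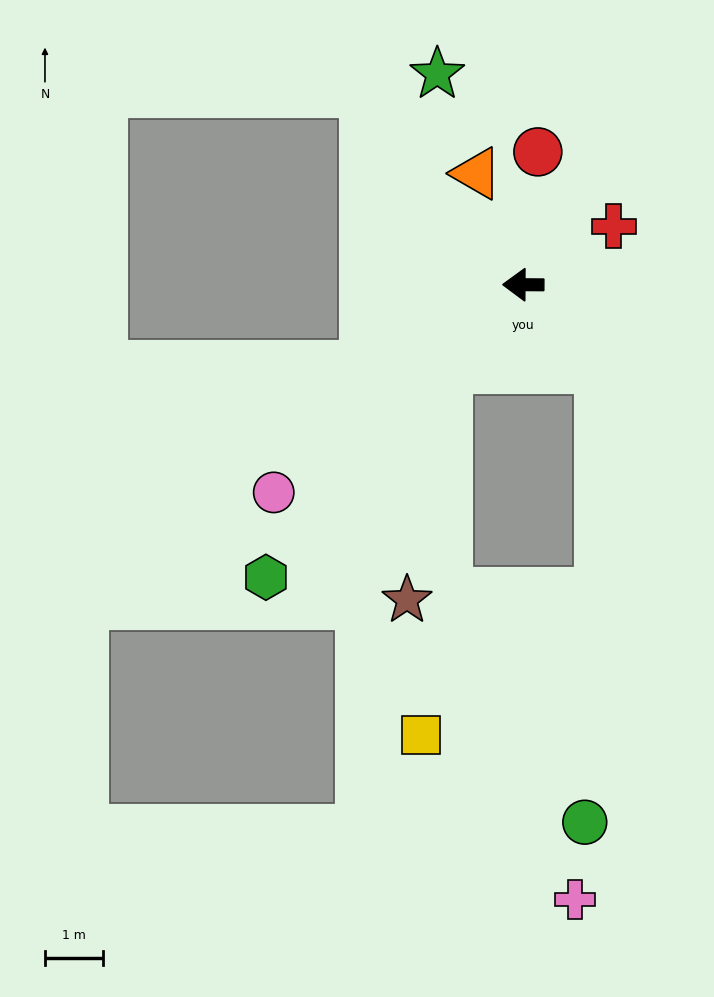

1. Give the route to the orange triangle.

turn right 67°, forward 2.1 m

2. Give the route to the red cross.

turn right 147°, forward 1.8 m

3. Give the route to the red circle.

turn right 96°, forward 2.3 m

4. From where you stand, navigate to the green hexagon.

turn left 49°, forward 6.7 m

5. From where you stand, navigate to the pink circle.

turn left 40°, forward 5.6 m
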